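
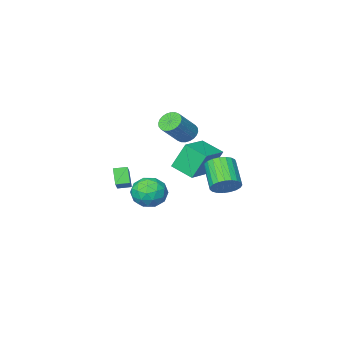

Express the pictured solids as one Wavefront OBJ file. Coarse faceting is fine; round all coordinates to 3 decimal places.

v 0.19 -3.03 -2.33
v 1.1 -1.681 -1.167
v 0.436 -2.336 -3.327
v 1.346 -0.987 -2.164
v 0.954 -3.453 -2.436
v 1.864 -2.104 -1.273
v 1.2 -2.759 -3.433
v 2.11 -1.41 -2.27
v 0.758 2.211 -2.053
v 1.224 2.744 -1.112
v 2.256 1.036 -2.128
v 2.722 1.569 -1.187
v 1.751 0.913 -1.072
v 0.825 1.639 -1.025
v 2.655 2.141 -2.215
v 1.729 2.867 -2.168
v 2.396 2.701 -1.212
v 1.837 1.942 -0.505
v 1.643 1.838 -2.735
v 1.084 1.079 -2.028
v 0.859 2.581 -1.576
v 2.621 1.199 -1.664
v 2.05 0.814 -1.597
v 2.323 1.127 -1.043
v 0.625 1.931 -1.525
v 0.898 2.245 -0.972
v 1.208 1.169 -0.948
v 2.582 1.535 -2.268
v 2.855 1.849 -1.715
v 1.157 2.653 -2.197
v 1.43 2.966 -1.643
v 2.272 2.611 -2.292
v 1.822 2.868 -1.081
v 2.703 2.178 -1.126
v 2.664 2.514 -1.73
v 2.12 2.941 -1.702
v 1.494 2.423 -0.666
v 2.374 1.732 -0.71
v 1.803 1.347 -0.643
v 1.259 1.773 -0.615
v 2.183 2.397 -0.725
v 1.106 2.048 -2.53
v 1.986 1.357 -2.574
v 2.221 2.007 -2.625
v 1.677 2.433 -2.597
v 0.777 1.602 -2.114
v 1.658 0.912 -2.159
v 1.36 0.839 -1.538
v 0.816 1.266 -1.51
v 1.297 1.383 -2.515
v -2.475 -0.487 -1.141
v -3.205 -0.067 0.64
v -3.067 0.877 -1.705
v -3.797 1.297 0.076
v -0.603 0.543 -0.616
v -1.333 0.963 1.165
v -1.195 1.907 -1.18
v -1.925 2.327 0.601
v -1.805 4.619 -0.938
v -1.255 4.026 -1.455
v -1.825 2.508 -0.318
v -2.375 3.101 0.198
v -1.003 4.145 -1.169
v -1.573 2.627 -0.033
v -0.889 4.346 -0.843
v -1.46 2.828 0.293
v -0.934 4.594 -0.534
v -1.505 3.077 0.602
v -1.13 4.847 -0.295
v -1.7 3.329 0.842
v -1.442 5.06 -0.167
v -2.013 3.542 0.97
v -1.817 5.197 -0.172
v -2.388 3.679 0.964
v -2.19 5.234 -0.31
v -2.76 3.716 0.827
v -2.496 5.165 -0.556
v -3.067 3.647 0.58
v -2.683 5.001 -0.869
v -3.253 3.483 0.267
v -2.718 4.771 -1.193
v -3.288 3.253 -0.057
v -2.595 4.515 -1.474
v -3.165 2.997 -0.337
v -2.335 4.277 -1.661
v -2.905 2.759 -0.525
v -1.984 4.098 -1.724
v -2.554 2.58 -0.588
v -1.602 4.009 -1.651
v -2.172 2.491 -0.515
v -4.543 -3.973 -0.541
v -4.139 -3.462 -1.055
v -2.692 -3.116 0.427
v -3.097 -3.627 0.941
v -4.34 -3.256 -0.907
v -2.893 -2.91 0.575
v -4.572 -3.16 -0.703
v -3.126 -2.813 0.779
v -4.8 -3.187 -0.474
v -3.353 -2.84 1.008
v -4.989 -3.333 -0.256
v -3.542 -2.987 1.226
v -5.11 -3.578 -0.081
v -3.663 -3.231 1.401
v -5.144 -3.882 0.024
v -3.698 -3.536 1.506
v -5.087 -4.2 0.043
v -3.641 -3.854 1.525
v -4.948 -4.484 -0.027
v -3.501 -4.138 1.455
v -4.747 -4.69 -0.175
v -3.3 -4.344 1.307
v -4.514 -4.787 -0.379
v -3.068 -4.44 1.103
v -4.287 -4.76 -0.608
v -2.84 -4.413 0.874
v -4.098 -4.613 -0.826
v -2.651 -4.267 0.656
v -3.977 -4.369 -1.001
v -2.53 -4.022 0.481
v -3.942 -4.064 -1.106
v -2.496 -3.718 0.376
v -3.999 -3.746 -1.125
v -2.553 -3.4 0.357
f 2 4 1
f 5 2 1
f 1 4 3
f 3 5 1
f 2 8 4
f 6 2 5
f 6 8 2
f 4 8 3
f 7 5 3
f 3 8 7
f 7 6 5
f 8 6 7
f 9 46 25
f 46 20 49
f 25 49 14
f 46 49 25
f 9 25 21
f 25 14 26
f 21 26 10
f 25 26 21
f 9 21 30
f 21 10 31
f 30 31 16
f 21 31 30
f 9 30 42
f 30 16 45
f 42 45 19
f 30 45 42
f 9 42 46
f 42 19 50
f 46 50 20
f 42 50 46
f 10 26 37
f 26 14 40
f 37 40 18
f 26 40 37
f 14 49 27
f 49 20 48
f 27 48 13
f 49 48 27
f 20 50 47
f 50 19 43
f 47 43 11
f 50 43 47
f 19 45 44
f 45 16 32
f 44 32 15
f 45 32 44
f 16 31 36
f 31 10 33
f 36 33 17
f 31 33 36
f 12 38 24
f 38 18 39
f 24 39 13
f 38 39 24
f 12 24 22
f 24 13 23
f 22 23 11
f 24 23 22
f 12 22 29
f 22 11 28
f 29 28 15
f 22 28 29
f 12 29 34
f 29 15 35
f 34 35 17
f 29 35 34
f 12 34 38
f 34 17 41
f 38 41 18
f 34 41 38
f 13 39 27
f 39 18 40
f 27 40 14
f 39 40 27
f 11 23 47
f 23 13 48
f 47 48 20
f 23 48 47
f 15 28 44
f 28 11 43
f 44 43 19
f 28 43 44
f 17 35 36
f 35 15 32
f 36 32 16
f 35 32 36
f 18 41 37
f 41 17 33
f 37 33 10
f 41 33 37
f 52 54 51
f 55 52 51
f 51 54 53
f 53 55 51
f 52 58 54
f 56 52 55
f 56 58 52
f 54 58 53
f 57 55 53
f 53 58 57
f 57 56 55
f 58 56 57
f 60 59 63
f 60 63 61
f 61 63 64
f 61 64 62
f 63 59 65
f 63 65 64
f 64 65 66
f 64 66 62
f 65 59 67
f 65 67 66
f 66 67 68
f 66 68 62
f 67 59 69
f 67 69 68
f 68 69 70
f 68 70 62
f 69 59 71
f 69 71 70
f 70 71 72
f 70 72 62
f 71 59 73
f 71 73 72
f 72 73 74
f 72 74 62
f 73 59 75
f 73 75 74
f 74 75 76
f 74 76 62
f 75 59 77
f 75 77 76
f 76 77 78
f 76 78 62
f 77 59 79
f 77 79 78
f 78 79 80
f 78 80 62
f 79 59 81
f 79 81 80
f 80 81 82
f 80 82 62
f 81 59 83
f 81 83 82
f 82 83 84
f 82 84 62
f 83 59 85
f 83 85 84
f 84 85 86
f 84 86 62
f 85 59 87
f 85 87 86
f 86 87 88
f 86 88 62
f 87 59 89
f 87 89 88
f 88 89 90
f 88 90 62
f 89 59 60
f 89 60 90
f 90 60 61
f 90 61 62
f 92 91 95
f 92 95 93
f 93 95 96
f 93 96 94
f 95 91 97
f 95 97 96
f 96 97 98
f 96 98 94
f 97 91 99
f 97 99 98
f 98 99 100
f 98 100 94
f 99 91 101
f 99 101 100
f 100 101 102
f 100 102 94
f 101 91 103
f 101 103 102
f 102 103 104
f 102 104 94
f 103 91 105
f 103 105 104
f 104 105 106
f 104 106 94
f 105 91 107
f 105 107 106
f 106 107 108
f 106 108 94
f 107 91 109
f 107 109 108
f 108 109 110
f 108 110 94
f 109 91 111
f 109 111 110
f 110 111 112
f 110 112 94
f 111 91 113
f 111 113 112
f 112 113 114
f 112 114 94
f 113 91 115
f 113 115 114
f 114 115 116
f 114 116 94
f 115 91 117
f 115 117 116
f 116 117 118
f 116 118 94
f 117 91 119
f 117 119 118
f 118 119 120
f 118 120 94
f 119 91 121
f 119 121 120
f 120 121 122
f 120 122 94
f 121 91 123
f 121 123 122
f 122 123 124
f 122 124 94
f 123 91 92
f 123 92 124
f 124 92 93
f 124 93 94



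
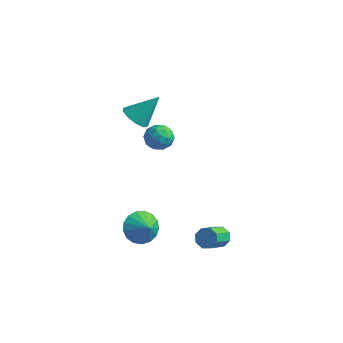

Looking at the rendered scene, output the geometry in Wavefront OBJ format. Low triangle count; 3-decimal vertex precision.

v -2.614 -1.346 2.994
v -1.896 -1.244 2.494
v -1.786 -0.334 4.386
v -2.233 -0.829 2.392
v -2.714 -0.611 2.52
v -3.158 -0.674 2.829
v -3.393 -0.994 3.201
v -3.331 -1.448 3.493
v -2.995 -1.863 3.595
v -2.513 -2.081 3.467
v -2.07 -2.018 3.158
v -1.834 -1.698 2.787
v 2.992 -1.641 -3.803
v 3.449 -1.36 -3.419
v 3.545 -2.679 -2.572
v 3.088 -2.959 -2.957
v 2.98 -1.285 -3.248
v 3.076 -2.603 -2.401
v 2.518 -1.418 -3.402
v 2.614 -2.736 -2.555
v 2.333 -1.681 -3.792
v 2.429 -3 -2.945
v 2.535 -1.921 -4.188
v 2.631 -3.24 -3.341
v 3.004 -1.997 -4.359
v 3.1 -3.315 -3.512
v 3.466 -1.864 -4.205
v 3.562 -3.182 -3.358
v 3.651 -1.6 -3.815
v 3.747 -2.919 -2.968
v -0.604 -3.598 -3.506
v -0.037 -2.786 -3.855
v 0.184 -3.902 -2.934
v -0.265 -2.606 -3.445
v -0.57 -2.653 -3.048
v -0.883 -2.917 -2.757
v -1.133 -3.336 -2.637
v -1.261 -3.816 -2.716
v -1.239 -4.245 -2.976
v -1.071 -4.526 -3.357
v -0.796 -4.595 -3.773
v -0.478 -4.435 -4.127
v -0.188 -4.083 -4.339
v 0.006 -3.62 -4.36
v 0.061 -3.152 -4.185
v -2.9 1.955 0.03
v -2.35 1.614 -0.587
v -4.03 1.366 -0.653
v -3.48 1.025 -1.27
v -3.466 0.708 -0.435
v -2.767 1.072 -0.013
v -3.613 1.908 -1.227
v -2.914 2.272 -0.805
v -2.791 1.586 -1.364
v -2.7 0.844 -0.874
v -3.68 2.136 -0.366
v -3.589 1.394 0.124
v -2.525 1.836 -0.219
v -3.855 1.144 -1.021
v -3.846 0.957 -0.53
v -3.523 0.757 -0.893
v -2.771 1.517 0.119
v -2.448 1.317 -0.244
v -3.104 0.784 -0.154
v -3.932 1.663 -0.996
v -3.609 1.463 -1.359
v -2.857 2.223 -0.347
v -2.534 2.023 -0.71
v -3.276 2.196 -1.086
v -2.461 1.619 -1.038
v -3.126 1.273 -1.439
v -3.204 1.792 -1.414
v -2.793 2.006 -1.166
v -2.408 1.183 -0.75
v -3.072 0.837 -1.151
v -3.064 0.65 -0.66
v -2.653 0.864 -0.412
v -2.667 1.166 -1.207
v -3.308 2.143 -0.089
v -3.972 1.797 -0.49
v -3.727 2.116 -0.828
v -3.316 2.33 -0.58
v -3.254 1.707 0.199
v -3.919 1.361 -0.202
v -3.587 0.974 -0.074
v -3.176 1.188 0.174
v -3.713 1.814 -0.033
f 2 1 4
f 2 4 3
f 4 1 5
f 4 5 3
f 5 1 6
f 5 6 3
f 6 1 7
f 6 7 3
f 7 1 8
f 7 8 3
f 8 1 9
f 8 9 3
f 9 1 10
f 9 10 3
f 10 1 11
f 10 11 3
f 11 1 12
f 11 12 3
f 12 1 2
f 12 2 3
f 14 13 17
f 14 17 15
f 15 17 18
f 15 18 16
f 17 13 19
f 17 19 18
f 18 19 20
f 18 20 16
f 19 13 21
f 19 21 20
f 20 21 22
f 20 22 16
f 21 13 23
f 21 23 22
f 22 23 24
f 22 24 16
f 23 13 25
f 23 25 24
f 24 25 26
f 24 26 16
f 25 13 27
f 25 27 26
f 26 27 28
f 26 28 16
f 27 13 29
f 27 29 28
f 28 29 30
f 28 30 16
f 29 13 14
f 29 14 30
f 30 14 15
f 30 15 16
f 32 31 34
f 32 34 33
f 34 31 35
f 34 35 33
f 35 31 36
f 35 36 33
f 36 31 37
f 36 37 33
f 37 31 38
f 37 38 33
f 38 31 39
f 38 39 33
f 39 31 40
f 39 40 33
f 40 31 41
f 40 41 33
f 41 31 42
f 41 42 33
f 42 31 43
f 42 43 33
f 43 31 44
f 43 44 33
f 44 31 45
f 44 45 33
f 45 31 32
f 45 32 33
f 46 83 62
f 83 57 86
f 62 86 51
f 83 86 62
f 46 62 58
f 62 51 63
f 58 63 47
f 62 63 58
f 46 58 67
f 58 47 68
f 67 68 53
f 58 68 67
f 46 67 79
f 67 53 82
f 79 82 56
f 67 82 79
f 46 79 83
f 79 56 87
f 83 87 57
f 79 87 83
f 47 63 74
f 63 51 77
f 74 77 55
f 63 77 74
f 51 86 64
f 86 57 85
f 64 85 50
f 86 85 64
f 57 87 84
f 87 56 80
f 84 80 48
f 87 80 84
f 56 82 81
f 82 53 69
f 81 69 52
f 82 69 81
f 53 68 73
f 68 47 70
f 73 70 54
f 68 70 73
f 49 75 61
f 75 55 76
f 61 76 50
f 75 76 61
f 49 61 59
f 61 50 60
f 59 60 48
f 61 60 59
f 49 59 66
f 59 48 65
f 66 65 52
f 59 65 66
f 49 66 71
f 66 52 72
f 71 72 54
f 66 72 71
f 49 71 75
f 71 54 78
f 75 78 55
f 71 78 75
f 50 76 64
f 76 55 77
f 64 77 51
f 76 77 64
f 48 60 84
f 60 50 85
f 84 85 57
f 60 85 84
f 52 65 81
f 65 48 80
f 81 80 56
f 65 80 81
f 54 72 73
f 72 52 69
f 73 69 53
f 72 69 73
f 55 78 74
f 78 54 70
f 74 70 47
f 78 70 74



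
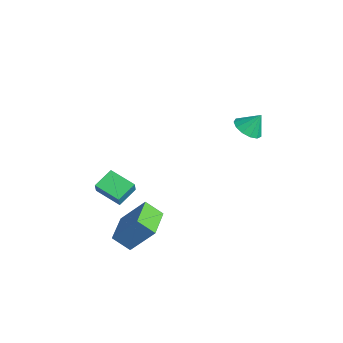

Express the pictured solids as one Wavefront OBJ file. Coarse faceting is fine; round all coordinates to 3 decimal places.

v 2.26 -5.182 -3.029
v 3.004 -4.12 -1.48
v 0.708 -4.103 -3.023
v 1.452 -3.041 -1.474
v 2.788 -4.419 -3.806
v 3.532 -3.357 -2.257
v 1.236 -3.34 -3.8
v 1.98 -2.278 -2.251
v 1.289 2.671 2.431
v 1.877 2.079 2.639
v 1.551 3.289 3.449
v 2.108 2.415 2.376
v 2.078 2.831 2.13
v 1.798 3.197 1.98
v 1.356 3.396 1.973
v 0.893 3.364 2.112
v 0.555 3.113 2.351
v 0.451 2.721 2.616
v 0.612 2.313 2.822
v 0.988 2.019 2.904
v 1.46 1.932 2.836
v -2.318 -4.299 -2.955
v -2.806 -3.212 -2.409
v -1.025 -3.483 -3.425
v -1.512 -2.396 -2.879
v -1.908 -4.504 -2.181
v -2.395 -3.417 -1.635
v -0.614 -3.688 -2.651
v -1.102 -2.601 -2.105
f 2 4 1
f 5 2 1
f 1 4 3
f 3 5 1
f 2 8 4
f 6 2 5
f 6 8 2
f 4 8 3
f 7 5 3
f 3 8 7
f 7 6 5
f 8 6 7
f 10 9 12
f 10 12 11
f 12 9 13
f 12 13 11
f 13 9 14
f 13 14 11
f 14 9 15
f 14 15 11
f 15 9 16
f 15 16 11
f 16 9 17
f 16 17 11
f 17 9 18
f 17 18 11
f 18 9 19
f 18 19 11
f 19 9 20
f 19 20 11
f 20 9 21
f 20 21 11
f 21 9 10
f 21 10 11
f 23 25 22
f 26 23 22
f 22 25 24
f 24 26 22
f 23 29 25
f 27 23 26
f 27 29 23
f 25 29 24
f 28 26 24
f 24 29 28
f 28 27 26
f 29 27 28



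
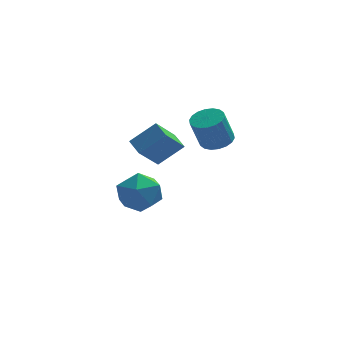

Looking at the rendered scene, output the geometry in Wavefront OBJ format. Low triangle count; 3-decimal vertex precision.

v -1.105 -4.345 3.623
v 0.036 -4.15 4.562
v -1.466 -3.544 3.896
v -0.326 -3.349 4.835
v -0.254 -3.551 2.425
v 0.886 -3.356 3.364
v -0.616 -2.75 2.698
v 0.525 -2.555 3.637
v 2.459 -1.374 2.602
v 3.053 -0.908 2.866
v 2.574 -1.159 4.383
v 1.981 -1.626 4.118
v 2.786 -0.677 2.82
v 2.307 -0.929 4.337
v 2.454 -0.585 2.731
v 1.975 -0.836 4.247
v 2.123 -0.649 2.616
v 1.644 -0.9 4.132
v 1.859 -0.856 2.498
v 1.38 -1.108 4.015
v 1.713 -1.167 2.401
v 1.235 -1.418 3.917
v 1.716 -1.518 2.343
v 1.237 -1.769 3.86
v 1.866 -1.841 2.337
v 1.387 -2.092 3.854
v 2.133 -2.071 2.383
v 1.654 -2.323 3.9
v 2.465 -2.164 2.473
v 1.986 -2.415 3.989
v 2.796 -2.1 2.588
v 2.317 -2.351 4.104
v 3.06 -1.892 2.705
v 2.581 -2.144 4.222
v 3.205 -1.582 2.803
v 2.727 -1.833 4.319
v 3.203 -1.231 2.86
v 2.724 -1.482 4.377
v -1.383 0.834 -1.084
v -0.726 0.709 -2.091
v -1.074 -1.049 -0.649
v -0.417 -1.174 -1.656
v 0.002 -0.504 -0.739
v -0.189 0.659 -1.009
v -1.611 -0.999 -1.731
v -1.802 0.164 -2.001
v -0.866 -0.424 -2.491
v 0.13 -0.118 -1.878
v -1.93 -0.222 -0.862
v -0.934 0.084 -0.249
f 2 4 1
f 5 2 1
f 1 4 3
f 3 5 1
f 2 8 4
f 6 2 5
f 6 8 2
f 4 8 3
f 7 5 3
f 3 8 7
f 7 6 5
f 8 6 7
f 10 9 13
f 10 13 11
f 11 13 14
f 11 14 12
f 13 9 15
f 13 15 14
f 14 15 16
f 14 16 12
f 15 9 17
f 15 17 16
f 16 17 18
f 16 18 12
f 17 9 19
f 17 19 18
f 18 19 20
f 18 20 12
f 19 9 21
f 19 21 20
f 20 21 22
f 20 22 12
f 21 9 23
f 21 23 22
f 22 23 24
f 22 24 12
f 23 9 25
f 23 25 24
f 24 25 26
f 24 26 12
f 25 9 27
f 25 27 26
f 26 27 28
f 26 28 12
f 27 9 29
f 27 29 28
f 28 29 30
f 28 30 12
f 29 9 31
f 29 31 30
f 30 31 32
f 30 32 12
f 31 9 33
f 31 33 32
f 32 33 34
f 32 34 12
f 33 9 35
f 33 35 34
f 34 35 36
f 34 36 12
f 35 9 37
f 35 37 36
f 36 37 38
f 36 38 12
f 37 9 10
f 37 10 38
f 38 10 11
f 38 11 12
f 39 50 44
f 39 44 40
f 39 40 46
f 39 46 49
f 39 49 50
f 40 44 48
f 44 50 43
f 50 49 41
f 49 46 45
f 46 40 47
f 42 48 43
f 42 43 41
f 42 41 45
f 42 45 47
f 42 47 48
f 43 48 44
f 41 43 50
f 45 41 49
f 47 45 46
f 48 47 40



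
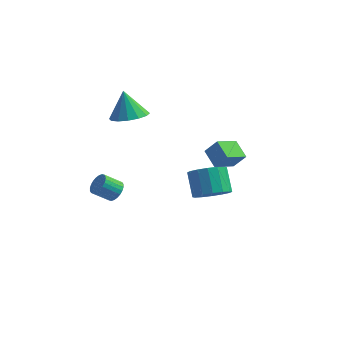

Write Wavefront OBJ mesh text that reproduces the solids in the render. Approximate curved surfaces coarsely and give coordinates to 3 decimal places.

v -2.35 1.474 1.011
v -1.736 2.313 1.032
v -2.83 1.786 2.569
v -2.211 2.492 0.85
v -2.722 2.398 0.712
v -3.134 2.057 0.653
v -3.336 1.559 0.691
v -3.274 1.039 0.814
v -2.965 0.635 0.99
v -2.49 0.456 1.172
v -1.979 0.55 1.31
v -1.567 0.891 1.368
v -1.365 1.389 1.331
v -1.427 1.909 1.208
v 1.935 2.122 -4.123
v 2.654 1.772 -3.489
v 2.003 2.588 -2.303
v 1.285 2.938 -2.937
v 2.852 2.22 -3.687
v 2.202 3.035 -2.501
v 2.805 2.641 -4.003
v 2.155 3.456 -2.816
v 2.525 2.923 -4.35
v 1.875 3.738 -3.164
v 2.087 2.99 -4.637
v 1.437 3.806 -3.45
v 1.608 2.825 -4.786
v 0.958 3.641 -3.599
v 1.217 2.472 -4.757
v 0.566 3.288 -3.571
v 1.018 2.025 -4.559
v 0.368 2.84 -3.373
v 1.065 1.604 -4.244
v 0.415 2.419 -3.057
v 1.345 1.322 -3.896
v 0.695 2.137 -2.71
v 1.783 1.254 -3.61
v 1.133 2.07 -2.423
v 2.262 1.419 -3.461
v 1.612 2.235 -2.274
v 4.339 -1.048 0.653
v 3.82 -2.159 1.143
v 3.566 -0.447 1.197
v 3.047 -1.558 1.687
v 4.953 -0.982 1.453
v 4.434 -2.093 1.943
v 4.18 -0.381 1.997
v 3.661 -1.492 2.487
v -1.255 -2.478 -1.835
v -0.921 -2.285 -1.337
v -1.632 -2.79 -0.666
v -1.965 -2.982 -1.165
v -1.079 -2.098 -1.364
v -1.79 -2.603 -0.693
v -1.264 -1.97 -1.463
v -1.975 -2.475 -0.792
v -1.447 -1.918 -1.618
v -2.158 -2.423 -0.948
v -1.601 -1.952 -1.807
v -2.312 -2.457 -1.136
v -1.702 -2.066 -2
v -2.413 -2.571 -1.329
v -1.735 -2.242 -2.168
v -2.446 -2.747 -1.497
v -1.695 -2.455 -2.285
v -2.406 -2.959 -1.614
v -1.588 -2.67 -2.334
v -2.299 -3.175 -1.663
v -1.43 -2.857 -2.307
v -2.141 -3.362 -1.636
v -1.245 -2.985 -2.208
v -1.956 -3.49 -1.537
v -1.062 -3.037 -2.052
v -1.773 -3.542 -1.382
v -0.908 -3.003 -1.864
v -1.619 -3.508 -1.193
v -0.807 -2.889 -1.671
v -1.518 -3.394 -1
v -0.774 -2.713 -1.503
v -1.485 -3.218 -0.832
v -0.814 -2.501 -1.386
v -1.525 -3.005 -0.715
f 2 1 4
f 2 4 3
f 4 1 5
f 4 5 3
f 5 1 6
f 5 6 3
f 6 1 7
f 6 7 3
f 7 1 8
f 7 8 3
f 8 1 9
f 8 9 3
f 9 1 10
f 9 10 3
f 10 1 11
f 10 11 3
f 11 1 12
f 11 12 3
f 12 1 13
f 12 13 3
f 13 1 14
f 13 14 3
f 14 1 2
f 14 2 3
f 16 15 19
f 16 19 17
f 17 19 20
f 17 20 18
f 19 15 21
f 19 21 20
f 20 21 22
f 20 22 18
f 21 15 23
f 21 23 22
f 22 23 24
f 22 24 18
f 23 15 25
f 23 25 24
f 24 25 26
f 24 26 18
f 25 15 27
f 25 27 26
f 26 27 28
f 26 28 18
f 27 15 29
f 27 29 28
f 28 29 30
f 28 30 18
f 29 15 31
f 29 31 30
f 30 31 32
f 30 32 18
f 31 15 33
f 31 33 32
f 32 33 34
f 32 34 18
f 33 15 35
f 33 35 34
f 34 35 36
f 34 36 18
f 35 15 37
f 35 37 36
f 36 37 38
f 36 38 18
f 37 15 39
f 37 39 38
f 38 39 40
f 38 40 18
f 39 15 16
f 39 16 40
f 40 16 17
f 40 17 18
f 42 44 41
f 45 42 41
f 41 44 43
f 43 45 41
f 42 48 44
f 46 42 45
f 46 48 42
f 44 48 43
f 47 45 43
f 43 48 47
f 47 46 45
f 48 46 47
f 50 49 53
f 50 53 51
f 51 53 54
f 51 54 52
f 53 49 55
f 53 55 54
f 54 55 56
f 54 56 52
f 55 49 57
f 55 57 56
f 56 57 58
f 56 58 52
f 57 49 59
f 57 59 58
f 58 59 60
f 58 60 52
f 59 49 61
f 59 61 60
f 60 61 62
f 60 62 52
f 61 49 63
f 61 63 62
f 62 63 64
f 62 64 52
f 63 49 65
f 63 65 64
f 64 65 66
f 64 66 52
f 65 49 67
f 65 67 66
f 66 67 68
f 66 68 52
f 67 49 69
f 67 69 68
f 68 69 70
f 68 70 52
f 69 49 71
f 69 71 70
f 70 71 72
f 70 72 52
f 71 49 73
f 71 73 72
f 72 73 74
f 72 74 52
f 73 49 75
f 73 75 74
f 74 75 76
f 74 76 52
f 75 49 77
f 75 77 76
f 76 77 78
f 76 78 52
f 77 49 79
f 77 79 78
f 78 79 80
f 78 80 52
f 79 49 81
f 79 81 80
f 80 81 82
f 80 82 52
f 81 49 50
f 81 50 82
f 82 50 51
f 82 51 52



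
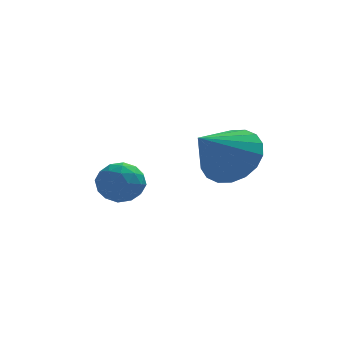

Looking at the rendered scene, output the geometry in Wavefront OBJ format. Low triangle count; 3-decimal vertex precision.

v 3.882 -1.142 -1.29
v 4.432 -1.794 -1.393
v 3.098 -1.938 -0.43
v 4.576 -1.609 -1.091
v 4.582 -1.331 -0.828
v 4.449 -1.015 -0.656
v 4.204 -0.725 -0.611
v 3.895 -0.517 -0.699
v 3.584 -0.433 -0.905
v 3.331 -0.489 -1.187
v 3.188 -0.675 -1.49
v 3.182 -0.953 -1.753
v 3.314 -1.268 -1.924
v 3.559 -1.559 -1.97
v 3.868 -1.767 -1.881
v 4.18 -1.851 -1.675
v 0.707 1.105 -3.251
v 0.973 1.559 -2.848
v 1.567 0.481 -3.112
v 1.833 0.935 -2.709
v 1.298 0.593 -2.518
v 0.767 0.979 -2.603
v 1.773 1.061 -3.357
v 1.242 1.447 -3.442
v 1.631 1.532 -2.913
v 1.338 1.243 -2.395
v 1.202 0.797 -3.565
v 0.909 0.508 -3.047
v 0.765 1.387 -3.061
v 1.775 0.653 -2.899
v 1.461 0.452 -2.786
v 1.617 0.719 -2.549
v 0.644 1.046 -2.917
v 0.8 1.313 -2.681
v 0.991 0.745 -2.487
v 1.74 0.727 -3.279
v 1.896 0.994 -3.043
v 0.923 1.321 -3.411
v 1.079 1.588 -3.174
v 1.549 1.295 -3.473
v 1.308 1.638 -2.863
v 1.813 1.271 -2.782
v 1.778 1.345 -3.162
v 1.466 1.572 -3.213
v 1.135 1.468 -2.558
v 1.641 1.101 -2.477
v 1.327 0.9 -2.364
v 1.014 1.127 -2.414
v 1.522 1.452 -2.597
v 0.899 0.939 -3.483
v 1.405 0.572 -3.402
v 1.526 0.913 -3.546
v 1.213 1.14 -3.596
v 0.727 0.769 -3.178
v 1.232 0.402 -3.097
v 1.074 0.468 -2.747
v 0.762 0.695 -2.798
v 1.018 0.588 -3.363
f 2 1 4
f 2 4 3
f 4 1 5
f 4 5 3
f 5 1 6
f 5 6 3
f 6 1 7
f 6 7 3
f 7 1 8
f 7 8 3
f 8 1 9
f 8 9 3
f 9 1 10
f 9 10 3
f 10 1 11
f 10 11 3
f 11 1 12
f 11 12 3
f 12 1 13
f 12 13 3
f 13 1 14
f 13 14 3
f 14 1 15
f 14 15 3
f 15 1 16
f 15 16 3
f 16 1 2
f 16 2 3
f 17 54 33
f 54 28 57
f 33 57 22
f 54 57 33
f 17 33 29
f 33 22 34
f 29 34 18
f 33 34 29
f 17 29 38
f 29 18 39
f 38 39 24
f 29 39 38
f 17 38 50
f 38 24 53
f 50 53 27
f 38 53 50
f 17 50 54
f 50 27 58
f 54 58 28
f 50 58 54
f 18 34 45
f 34 22 48
f 45 48 26
f 34 48 45
f 22 57 35
f 57 28 56
f 35 56 21
f 57 56 35
f 28 58 55
f 58 27 51
f 55 51 19
f 58 51 55
f 27 53 52
f 53 24 40
f 52 40 23
f 53 40 52
f 24 39 44
f 39 18 41
f 44 41 25
f 39 41 44
f 20 46 32
f 46 26 47
f 32 47 21
f 46 47 32
f 20 32 30
f 32 21 31
f 30 31 19
f 32 31 30
f 20 30 37
f 30 19 36
f 37 36 23
f 30 36 37
f 20 37 42
f 37 23 43
f 42 43 25
f 37 43 42
f 20 42 46
f 42 25 49
f 46 49 26
f 42 49 46
f 21 47 35
f 47 26 48
f 35 48 22
f 47 48 35
f 19 31 55
f 31 21 56
f 55 56 28
f 31 56 55
f 23 36 52
f 36 19 51
f 52 51 27
f 36 51 52
f 25 43 44
f 43 23 40
f 44 40 24
f 43 40 44
f 26 49 45
f 49 25 41
f 45 41 18
f 49 41 45



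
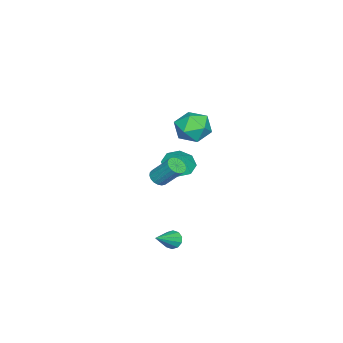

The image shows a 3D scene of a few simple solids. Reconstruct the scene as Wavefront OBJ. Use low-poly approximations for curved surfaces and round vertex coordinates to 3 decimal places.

v 2.845 1.852 -4.466
v 3.222 1.974 -4.969
v 4.335 1.428 -3.454
v 3.178 2.31 -4.765
v 3.007 2.47 -4.446
v 2.775 2.395 -4.135
v 2.569 2.112 -3.951
v 2.469 1.729 -3.963
v 2.512 1.394 -4.168
v 2.683 1.233 -4.486
v 2.916 1.308 -4.797
v 3.121 1.591 -4.981
v -3.027 -0.135 -2.16
v -2.111 -0.607 -2.41
v -2.493 0.295 -1.02
v -2.15 0.157 -2.68
v -2.703 0.75 -2.646
v -3.445 0.824 -2.327
v -3.942 0.337 -1.91
v -3.903 -0.427 -1.64
v -3.35 -1.02 -1.674
v -2.608 -1.095 -1.993
v -0.707 2.196 3.239
v -0.181 2.711 4.158
v 0.961 1.449 2.702
v 1.487 1.964 3.621
v 0.732 1.078 3.796
v -0.3 1.54 4.128
v 1.08 2.62 2.732
v 0.048 3.082 3.064
v 0.923 2.973 3.844
v 0.708 2.021 4.502
v 0.072 2.139 2.358
v -0.143 1.187 3.016
v 2.825 1.017 0.493
v 3.201 1.362 0.159
v 3.351 2.508 1.513
v 2.975 2.163 1.847
v 2.957 1.464 0.1
v 3.107 2.61 1.454
v 2.687 1.478 0.118
v 2.836 2.624 1.472
v 2.444 1.4 0.211
v 2.593 2.546 1.565
v 2.276 1.247 0.36
v 2.426 2.393 1.713
v 2.217 1.048 0.535
v 2.367 2.194 1.888
v 2.279 0.842 0.701
v 2.429 1.989 2.055
v 2.449 0.672 0.827
v 2.599 1.818 2.181
v 2.693 0.57 0.886
v 2.843 1.716 2.24
v 2.964 0.556 0.868
v 3.113 1.702 2.222
v 3.207 0.634 0.775
v 3.356 1.78 2.129
v 3.374 0.787 0.627
v 3.524 1.933 1.98
v 3.433 0.986 0.452
v 3.583 2.132 1.805
v 3.371 1.191 0.285
v 3.521 2.338 1.639
f 2 1 4
f 2 4 3
f 4 1 5
f 4 5 3
f 5 1 6
f 5 6 3
f 6 1 7
f 6 7 3
f 7 1 8
f 7 8 3
f 8 1 9
f 8 9 3
f 9 1 10
f 9 10 3
f 10 1 11
f 10 11 3
f 11 1 12
f 11 12 3
f 12 1 2
f 12 2 3
f 14 13 16
f 14 16 15
f 16 13 17
f 16 17 15
f 17 13 18
f 17 18 15
f 18 13 19
f 18 19 15
f 19 13 20
f 19 20 15
f 20 13 21
f 20 21 15
f 21 13 22
f 21 22 15
f 22 13 14
f 22 14 15
f 23 34 28
f 23 28 24
f 23 24 30
f 23 30 33
f 23 33 34
f 24 28 32
f 28 34 27
f 34 33 25
f 33 30 29
f 30 24 31
f 26 32 27
f 26 27 25
f 26 25 29
f 26 29 31
f 26 31 32
f 27 32 28
f 25 27 34
f 29 25 33
f 31 29 30
f 32 31 24
f 36 35 39
f 36 39 37
f 37 39 40
f 37 40 38
f 39 35 41
f 39 41 40
f 40 41 42
f 40 42 38
f 41 35 43
f 41 43 42
f 42 43 44
f 42 44 38
f 43 35 45
f 43 45 44
f 44 45 46
f 44 46 38
f 45 35 47
f 45 47 46
f 46 47 48
f 46 48 38
f 47 35 49
f 47 49 48
f 48 49 50
f 48 50 38
f 49 35 51
f 49 51 50
f 50 51 52
f 50 52 38
f 51 35 53
f 51 53 52
f 52 53 54
f 52 54 38
f 53 35 55
f 53 55 54
f 54 55 56
f 54 56 38
f 55 35 57
f 55 57 56
f 56 57 58
f 56 58 38
f 57 35 59
f 57 59 58
f 58 59 60
f 58 60 38
f 59 35 61
f 59 61 60
f 60 61 62
f 60 62 38
f 61 35 63
f 61 63 62
f 62 63 64
f 62 64 38
f 63 35 36
f 63 36 64
f 64 36 37
f 64 37 38



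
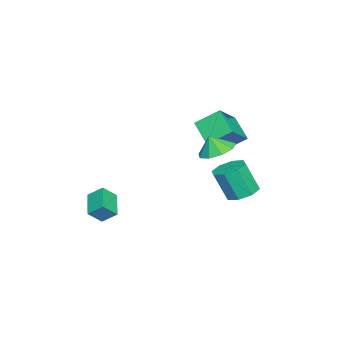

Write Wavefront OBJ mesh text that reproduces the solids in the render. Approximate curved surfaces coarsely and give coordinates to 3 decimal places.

v -3.388 0.336 2.671
v -3.814 1.627 3.641
v -4.897 0.71 1.511
v -5.323 2 2.481
v -2.377 1.4 1.699
v -2.803 2.69 2.669
v -3.886 1.773 0.539
v -4.312 3.064 1.509
v -3.555 3.074 -2.287
v -2.775 2.488 -2.586
v -2.666 1.699 -0.751
v -3.445 2.286 -0.453
v -2.54 3.177 -2.304
v -2.431 2.388 -0.469
v -2.899 3.806 -2.012
v -2.79 3.017 -0.177
v -3.642 4.006 -1.882
v -3.533 3.218 -0.047
v -4.334 3.661 -1.989
v -4.225 2.872 -0.154
v -4.569 2.972 -2.271
v -4.46 2.183 -0.436
v -4.21 2.343 -2.563
v -4.101 1.554 -0.728
v -3.467 2.142 -2.693
v -3.358 1.354 -0.858
v -0.659 2.554 2.257
v 0.232 3.141 2.422
v -0.561 2.126 3.243
v -0.363 3.517 2.645
v -1.097 3.443 2.686
v -1.626 2.953 2.526
v -1.703 2.276 2.24
v -1.291 1.729 1.962
v -0.584 1.568 1.822
v 0.088 1.869 1.885
v 0.41 2.49 2.122
v 1.615 -3.046 -1.564
v 2.182 -3.604 -0.804
v 1.561 -2.204 -0.905
v 2.127 -2.762 -0.145
v 2.993 -2.478 -2.175
v 3.559 -3.036 -1.415
v 2.938 -1.636 -1.516
v 3.505 -2.194 -0.756
f 2 4 1
f 5 2 1
f 1 4 3
f 3 5 1
f 2 8 4
f 6 2 5
f 6 8 2
f 4 8 3
f 7 5 3
f 3 8 7
f 7 6 5
f 8 6 7
f 10 9 13
f 10 13 11
f 11 13 14
f 11 14 12
f 13 9 15
f 13 15 14
f 14 15 16
f 14 16 12
f 15 9 17
f 15 17 16
f 16 17 18
f 16 18 12
f 17 9 19
f 17 19 18
f 18 19 20
f 18 20 12
f 19 9 21
f 19 21 20
f 20 21 22
f 20 22 12
f 21 9 23
f 21 23 22
f 22 23 24
f 22 24 12
f 23 9 25
f 23 25 24
f 24 25 26
f 24 26 12
f 25 9 10
f 25 10 26
f 26 10 11
f 26 11 12
f 28 27 30
f 28 30 29
f 30 27 31
f 30 31 29
f 31 27 32
f 31 32 29
f 32 27 33
f 32 33 29
f 33 27 34
f 33 34 29
f 34 27 35
f 34 35 29
f 35 27 36
f 35 36 29
f 36 27 37
f 36 37 29
f 37 27 28
f 37 28 29
f 39 41 38
f 42 39 38
f 38 41 40
f 40 42 38
f 39 45 41
f 43 39 42
f 43 45 39
f 41 45 40
f 44 42 40
f 40 45 44
f 44 43 42
f 45 43 44



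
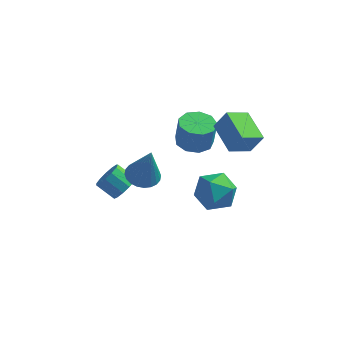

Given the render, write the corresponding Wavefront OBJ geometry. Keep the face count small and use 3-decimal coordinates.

v 2.497 -0.298 0.472
v 3.103 -0.207 1.55
v 1.471 1.134 0.929
v 2.077 1.225 2.007
v 3.403 0.535 -0.107
v 4.009 0.626 0.971
v 2.377 1.967 0.35
v 2.983 2.058 1.428
v -1.539 -1.064 -1.461
v -0.71 -0.782 -1.617
v -1.041 -1.356 0.661
v -0.869 -0.483 -1.539
v -1.131 -0.273 -1.449
v -1.454 -0.184 -1.36
v -1.791 -0.228 -1.287
v -2.089 -0.4 -1.241
v -2.304 -0.673 -1.228
v -2.402 -1.005 -1.251
v -2.369 -1.346 -1.306
v -2.209 -1.645 -1.384
v -1.948 -1.854 -1.474
v -1.624 -1.944 -1.563
v -1.287 -1.9 -1.636
v -0.989 -1.728 -1.682
v -0.775 -1.455 -1.695
v -0.676 -1.123 -1.672
v 0.325 2.146 -1.395
v 1.252 2.414 -1.5
v 1.421 2.403 -0.029
v 0.495 2.134 0.075
v 0.864 2.95 -1.451
v 1.033 2.939 0.019
v 0.224 3.11 -1.376
v 0.394 3.099 0.094
v -0.368 2.819 -1.31
v -0.199 2.808 0.16
v -0.636 2.212 -1.284
v -0.467 2.201 0.186
v -0.454 1.575 -1.31
v -0.285 1.563 0.161
v 0.092 1.204 -1.375
v 0.262 1.193 0.095
v 0.748 1.274 -1.45
v 0.917 1.263 0.02
v 1.206 1.752 -1.499
v 1.375 1.741 -0.029
v 1.554 -2.637 0.544
v 2.229 -2.037 -0.162
v 2.551 -4.163 0.202
v 3.226 -3.563 -0.504
v 3.257 -3.365 0.625
v 2.641 -2.422 0.836
v 2.139 -3.778 -0.796
v 1.523 -2.835 -0.585
v 2.591 -2.742 -0.99
v 3.282 -2.487 -0.112
v 1.498 -3.713 0.152
v 2.189 -3.458 1.03
v -2.618 -0.346 -3.446
v -2.157 0.076 -2.947
v -3.101 0.288 -2.254
v -3.562 -0.134 -2.754
v -2.315 0.368 -3.252
v -3.259 0.58 -2.559
v -2.569 0.434 -3.618
v -3.513 0.646 -2.925
v -2.839 0.252 -3.93
v -3.783 0.464 -3.237
v -3.038 -0.12 -4.088
v -3.982 0.092 -3.396
v -3.105 -0.564 -4.043
v -4.049 -0.352 -3.35
v -3.016 -0.938 -3.808
v -3.96 -0.726 -3.115
v -2.802 -1.125 -3.458
v -3.746 -0.913 -2.766
v -2.528 -1.064 -3.105
v -3.472 -0.852 -2.412
v -2.284 -0.775 -2.86
v -3.228 -0.563 -2.167
v -2.145 -0.35 -2.801
v -3.089 -0.138 -2.108
f 2 4 1
f 5 2 1
f 1 4 3
f 3 5 1
f 2 8 4
f 6 2 5
f 6 8 2
f 4 8 3
f 7 5 3
f 3 8 7
f 7 6 5
f 8 6 7
f 10 9 12
f 10 12 11
f 12 9 13
f 12 13 11
f 13 9 14
f 13 14 11
f 14 9 15
f 14 15 11
f 15 9 16
f 15 16 11
f 16 9 17
f 16 17 11
f 17 9 18
f 17 18 11
f 18 9 19
f 18 19 11
f 19 9 20
f 19 20 11
f 20 9 21
f 20 21 11
f 21 9 22
f 21 22 11
f 22 9 23
f 22 23 11
f 23 9 24
f 23 24 11
f 24 9 25
f 24 25 11
f 25 9 26
f 25 26 11
f 26 9 10
f 26 10 11
f 28 27 31
f 28 31 29
f 29 31 32
f 29 32 30
f 31 27 33
f 31 33 32
f 32 33 34
f 32 34 30
f 33 27 35
f 33 35 34
f 34 35 36
f 34 36 30
f 35 27 37
f 35 37 36
f 36 37 38
f 36 38 30
f 37 27 39
f 37 39 38
f 38 39 40
f 38 40 30
f 39 27 41
f 39 41 40
f 40 41 42
f 40 42 30
f 41 27 43
f 41 43 42
f 42 43 44
f 42 44 30
f 43 27 45
f 43 45 44
f 44 45 46
f 44 46 30
f 45 27 28
f 45 28 46
f 46 28 29
f 46 29 30
f 47 58 52
f 47 52 48
f 47 48 54
f 47 54 57
f 47 57 58
f 48 52 56
f 52 58 51
f 58 57 49
f 57 54 53
f 54 48 55
f 50 56 51
f 50 51 49
f 50 49 53
f 50 53 55
f 50 55 56
f 51 56 52
f 49 51 58
f 53 49 57
f 55 53 54
f 56 55 48
f 60 59 63
f 60 63 61
f 61 63 64
f 61 64 62
f 63 59 65
f 63 65 64
f 64 65 66
f 64 66 62
f 65 59 67
f 65 67 66
f 66 67 68
f 66 68 62
f 67 59 69
f 67 69 68
f 68 69 70
f 68 70 62
f 69 59 71
f 69 71 70
f 70 71 72
f 70 72 62
f 71 59 73
f 71 73 72
f 72 73 74
f 72 74 62
f 73 59 75
f 73 75 74
f 74 75 76
f 74 76 62
f 75 59 77
f 75 77 76
f 76 77 78
f 76 78 62
f 77 59 79
f 77 79 78
f 78 79 80
f 78 80 62
f 79 59 81
f 79 81 80
f 80 81 82
f 80 82 62
f 81 59 60
f 81 60 82
f 82 60 61
f 82 61 62



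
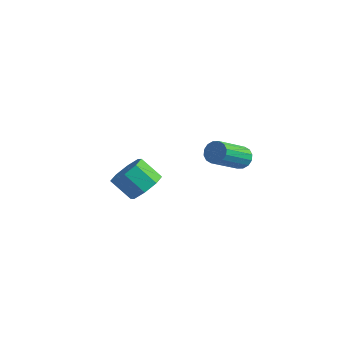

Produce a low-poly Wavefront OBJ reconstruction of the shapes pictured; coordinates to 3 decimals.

v -3.077 2.407 -1.25
v -2.539 1.605 -0.892
v -3.585 1.351 0.109
v -4.123 2.153 -0.25
v -2.354 2.279 -0.528
v -3.4 2.025 0.473
v -2.593 3.028 -0.587
v -3.639 2.774 0.414
v -3.115 3.414 -1.034
v -4.161 3.159 -0.033
v -3.615 3.209 -1.609
v -4.661 2.955 -0.608
v -3.8 2.535 -1.973
v -4.846 2.281 -0.972
v -3.561 1.786 -1.914
v -4.607 1.532 -0.913
v -3.039 1.401 -1.467
v -4.085 1.146 -0.466
v 2.435 2.455 3.243
v 3.013 2.238 3.071
v 2.742 0.569 4.265
v 2.165 0.785 4.437
v 3.067 2.422 3.341
v 2.796 0.753 4.535
v 2.952 2.615 3.585
v 2.681 0.946 4.778
v 2.699 2.765 3.737
v 2.428 1.096 4.931
v 2.375 2.832 3.757
v 2.104 1.162 4.95
v 2.067 2.797 3.639
v 1.796 1.128 4.833
v 1.858 2.671 3.415
v 1.587 1.002 4.609
v 1.804 2.487 3.145
v 1.533 0.818 4.339
v 1.919 2.294 2.902
v 1.648 0.625 4.095
v 2.172 2.144 2.749
v 1.901 0.475 3.943
v 2.496 2.078 2.73
v 2.225 0.408 3.923
v 2.804 2.112 2.847
v 2.533 0.443 4.041
f 2 1 5
f 2 5 3
f 3 5 6
f 3 6 4
f 5 1 7
f 5 7 6
f 6 7 8
f 6 8 4
f 7 1 9
f 7 9 8
f 8 9 10
f 8 10 4
f 9 1 11
f 9 11 10
f 10 11 12
f 10 12 4
f 11 1 13
f 11 13 12
f 12 13 14
f 12 14 4
f 13 1 15
f 13 15 14
f 14 15 16
f 14 16 4
f 15 1 17
f 15 17 16
f 16 17 18
f 16 18 4
f 17 1 2
f 17 2 18
f 18 2 3
f 18 3 4
f 20 19 23
f 20 23 21
f 21 23 24
f 21 24 22
f 23 19 25
f 23 25 24
f 24 25 26
f 24 26 22
f 25 19 27
f 25 27 26
f 26 27 28
f 26 28 22
f 27 19 29
f 27 29 28
f 28 29 30
f 28 30 22
f 29 19 31
f 29 31 30
f 30 31 32
f 30 32 22
f 31 19 33
f 31 33 32
f 32 33 34
f 32 34 22
f 33 19 35
f 33 35 34
f 34 35 36
f 34 36 22
f 35 19 37
f 35 37 36
f 36 37 38
f 36 38 22
f 37 19 39
f 37 39 38
f 38 39 40
f 38 40 22
f 39 19 41
f 39 41 40
f 40 41 42
f 40 42 22
f 41 19 43
f 41 43 42
f 42 43 44
f 42 44 22
f 43 19 20
f 43 20 44
f 44 20 21
f 44 21 22



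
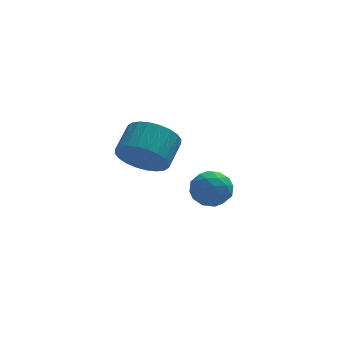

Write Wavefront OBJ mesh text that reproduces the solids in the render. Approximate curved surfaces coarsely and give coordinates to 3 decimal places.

v 2.359 4.262 -2.824
v 2.912 4.232 -2.177
v 3.028 3.228 -3.443
v 3.581 3.198 -2.796
v 2.773 2.955 -2.678
v 2.359 3.594 -2.296
v 3.581 3.866 -3.324
v 3.167 4.505 -2.942
v 3.666 3.987 -2.486
v 3.167 3.424 -2.086
v 2.773 4.036 -3.534
v 2.274 3.473 -3.134
v 2.577 4.337 -2.446
v 3.363 3.123 -3.174
v 2.888 2.98 -3.105
v 3.213 2.962 -2.724
v 2.252 3.963 -2.516
v 2.577 3.945 -2.135
v 2.495 3.195 -2.43
v 3.363 3.515 -3.485
v 3.688 3.497 -3.104
v 2.727 4.498 -2.896
v 3.052 4.48 -2.515
v 3.445 4.265 -3.19
v 3.345 4.176 -2.247
v 3.738 3.568 -2.611
v 3.738 3.961 -2.922
v 3.495 4.336 -2.697
v 3.051 3.845 -2.012
v 3.445 3.238 -2.376
v 2.97 3.095 -2.307
v 2.727 3.47 -2.082
v 3.495 3.701 -2.194
v 2.495 4.222 -3.244
v 2.889 3.615 -3.608
v 3.213 3.99 -3.538
v 2.97 4.365 -3.313
v 2.202 3.892 -3.009
v 2.595 3.284 -3.373
v 2.445 3.124 -2.923
v 2.202 3.499 -2.698
v 2.445 3.759 -3.426
v 0.167 0.667 0.742
v 0.922 0.652 0.119
v 1.449 1.578 0.734
v 0.693 1.593 1.358
v 0.688 0.9 -0.054
v 1.215 1.826 0.561
v 0.374 1.113 -0.106
v 0.901 2.038 0.51
v 0.029 1.257 -0.028
v 0.556 2.183 0.587
v -0.295 1.312 0.167
v 0.231 2.238 0.782
v -0.549 1.269 0.45
v -0.023 2.195 1.065
v -0.694 1.134 0.777
v -0.168 2.06 1.392
v -0.708 0.928 1.099
v -0.182 1.854 1.714
v -0.589 0.682 1.366
v -0.062 1.608 1.981
v -0.355 0.434 1.539
v 0.172 1.36 2.154
v -0.041 0.222 1.59
v 0.486 1.147 2.206
v 0.304 0.077 1.513
v 0.831 1.003 2.128
v 0.629 0.022 1.318
v 1.155 0.948 1.933
v 0.883 0.065 1.035
v 1.409 0.991 1.65
v 1.028 0.2 0.708
v 1.554 1.126 1.323
v 1.042 0.406 0.386
v 1.568 1.332 1.001
f 1 38 17
f 38 12 41
f 17 41 6
f 38 41 17
f 1 17 13
f 17 6 18
f 13 18 2
f 17 18 13
f 1 13 22
f 13 2 23
f 22 23 8
f 13 23 22
f 1 22 34
f 22 8 37
f 34 37 11
f 22 37 34
f 1 34 38
f 34 11 42
f 38 42 12
f 34 42 38
f 2 18 29
f 18 6 32
f 29 32 10
f 18 32 29
f 6 41 19
f 41 12 40
f 19 40 5
f 41 40 19
f 12 42 39
f 42 11 35
f 39 35 3
f 42 35 39
f 11 37 36
f 37 8 24
f 36 24 7
f 37 24 36
f 8 23 28
f 23 2 25
f 28 25 9
f 23 25 28
f 4 30 16
f 30 10 31
f 16 31 5
f 30 31 16
f 4 16 14
f 16 5 15
f 14 15 3
f 16 15 14
f 4 14 21
f 14 3 20
f 21 20 7
f 14 20 21
f 4 21 26
f 21 7 27
f 26 27 9
f 21 27 26
f 4 26 30
f 26 9 33
f 30 33 10
f 26 33 30
f 5 31 19
f 31 10 32
f 19 32 6
f 31 32 19
f 3 15 39
f 15 5 40
f 39 40 12
f 15 40 39
f 7 20 36
f 20 3 35
f 36 35 11
f 20 35 36
f 9 27 28
f 27 7 24
f 28 24 8
f 27 24 28
f 10 33 29
f 33 9 25
f 29 25 2
f 33 25 29
f 44 43 47
f 44 47 45
f 45 47 48
f 45 48 46
f 47 43 49
f 47 49 48
f 48 49 50
f 48 50 46
f 49 43 51
f 49 51 50
f 50 51 52
f 50 52 46
f 51 43 53
f 51 53 52
f 52 53 54
f 52 54 46
f 53 43 55
f 53 55 54
f 54 55 56
f 54 56 46
f 55 43 57
f 55 57 56
f 56 57 58
f 56 58 46
f 57 43 59
f 57 59 58
f 58 59 60
f 58 60 46
f 59 43 61
f 59 61 60
f 60 61 62
f 60 62 46
f 61 43 63
f 61 63 62
f 62 63 64
f 62 64 46
f 63 43 65
f 63 65 64
f 64 65 66
f 64 66 46
f 65 43 67
f 65 67 66
f 66 67 68
f 66 68 46
f 67 43 69
f 67 69 68
f 68 69 70
f 68 70 46
f 69 43 71
f 69 71 70
f 70 71 72
f 70 72 46
f 71 43 73
f 71 73 72
f 72 73 74
f 72 74 46
f 73 43 75
f 73 75 74
f 74 75 76
f 74 76 46
f 75 43 44
f 75 44 76
f 76 44 45
f 76 45 46



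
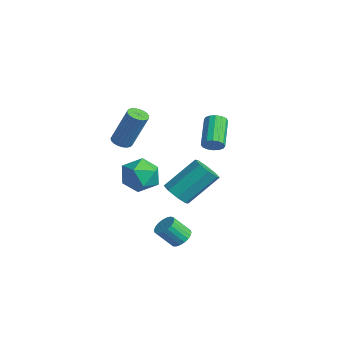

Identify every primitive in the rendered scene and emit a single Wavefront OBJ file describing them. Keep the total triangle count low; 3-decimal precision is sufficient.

v 3.195 -2.854 -0.868
v 3.425 -2.459 -0.48
v 3.135 -3.17 0.416
v 2.905 -3.566 0.028
v 3.188 -2.383 -0.496
v 2.898 -3.095 0.4
v 2.952 -2.389 -0.577
v 2.662 -3.101 0.319
v 2.758 -2.475 -0.708
v 2.468 -3.187 0.187
v 2.64 -2.627 -0.867
v 2.35 -3.339 0.029
v 2.617 -2.818 -1.026
v 2.327 -3.53 -0.13
v 2.695 -3.015 -1.158
v 2.405 -3.727 -0.262
v 2.859 -3.185 -1.239
v 2.569 -3.896 -0.343
v 3.081 -3.297 -1.256
v 2.791 -4.009 -0.361
v 3.323 -3.333 -1.206
v 3.033 -4.044 -0.311
v 3.543 -3.286 -1.098
v 3.253 -3.997 -0.202
v 3.702 -3.164 -0.95
v 3.412 -3.875 -0.054
v 3.774 -2.989 -0.787
v 3.484 -3.7 0.108
v 3.746 -2.79 -0.639
v 3.456 -3.502 0.257
v 3.622 -2.603 -0.53
v 3.333 -3.314 0.366
v 0.856 -1.873 0.486
v 1.221 -1.428 -0.041
v 1.429 0.097 1.387
v 1.064 -0.347 1.914
v 0.63 -1.346 -0.044
v 0.837 0.179 1.385
v 0.171 -1.572 0.264
v 0.379 -0.047 1.693
v 0.114 -1.974 0.702
v 0.321 -0.449 2.131
v 0.491 -2.317 1.013
v 0.699 -0.792 2.441
v 1.083 -2.399 1.015
v 1.29 -0.874 2.444
v 1.541 -2.173 0.707
v 1.749 -0.648 2.136
v 1.599 -1.771 0.269
v 1.806 -0.246 1.698
v -3.481 -2.509 2.087
v -3.159 -2.108 1.868
v -2.556 -1.509 3.854
v -2.879 -1.911 4.073
v -3.362 -1.997 1.896
v -2.759 -1.398 3.882
v -3.585 -1.975 1.957
v -2.982 -1.376 3.943
v -3.791 -2.045 2.041
v -3.188 -1.446 4.027
v -3.943 -2.195 2.133
v -3.34 -1.597 4.118
v -4.015 -2.4 2.216
v -3.412 -1.802 4.202
v -3.995 -2.624 2.278
v -3.393 -2.025 4.264
v -3.887 -2.828 2.306
v -3.284 -2.229 4.292
v -3.708 -2.977 2.297
v -3.105 -2.378 4.283
v -3.49 -3.045 2.251
v -2.887 -2.446 4.237
v -3.27 -3.02 2.177
v -2.667 -2.421 4.163
v -3.087 -2.907 2.087
v -2.485 -2.309 4.073
v -2.973 -2.726 1.998
v -2.37 -2.127 3.984
v -2.946 -2.506 1.924
v -2.343 -1.908 3.909
v -3.012 -2.288 1.878
v -2.409 -1.689 3.864
v -1.129 -1.78 1.297
v -0.412 -2.117 0.574
v -1.608 -3.423 1.586
v -0.891 -3.76 0.863
v -0.559 -3.342 1.794
v -0.263 -2.327 1.615
v -1.757 -3.213 0.545
v -1.461 -2.198 0.366
v -0.8 -3.002 0.109
v -0.06 -3.082 0.881
v -1.96 -2.458 1.279
v -1.22 -2.538 2.051
v 0.905 0.027 3.279
v 1.298 0.353 3.509
v 0.088 1.179 4.41
v -0.305 0.853 4.181
v 1.215 0.493 3.269
v 0.005 1.319 4.17
v 1.049 0.508 3.032
v -0.161 1.334 3.933
v 0.844 0.394 2.861
v -0.366 1.22 3.762
v 0.656 0.182 2.803
v -0.554 1.008 3.704
v 0.534 -0.072 2.872
v -0.676 0.754 3.773
v 0.512 -0.299 3.05
v -0.698 0.527 3.951
v 0.595 -0.439 3.29
v -0.615 0.387 4.191
v 0.761 -0.454 3.527
v -0.449 0.372 4.428
v 0.966 -0.34 3.698
v -0.244 0.486 4.599
v 1.154 -0.128 3.756
v -0.056 0.698 4.657
v 1.276 0.126 3.687
v 0.066 0.952 4.588
f 2 1 5
f 2 5 3
f 3 5 6
f 3 6 4
f 5 1 7
f 5 7 6
f 6 7 8
f 6 8 4
f 7 1 9
f 7 9 8
f 8 9 10
f 8 10 4
f 9 1 11
f 9 11 10
f 10 11 12
f 10 12 4
f 11 1 13
f 11 13 12
f 12 13 14
f 12 14 4
f 13 1 15
f 13 15 14
f 14 15 16
f 14 16 4
f 15 1 17
f 15 17 16
f 16 17 18
f 16 18 4
f 17 1 19
f 17 19 18
f 18 19 20
f 18 20 4
f 19 1 21
f 19 21 20
f 20 21 22
f 20 22 4
f 21 1 23
f 21 23 22
f 22 23 24
f 22 24 4
f 23 1 25
f 23 25 24
f 24 25 26
f 24 26 4
f 25 1 27
f 25 27 26
f 26 27 28
f 26 28 4
f 27 1 29
f 27 29 28
f 28 29 30
f 28 30 4
f 29 1 31
f 29 31 30
f 30 31 32
f 30 32 4
f 31 1 2
f 31 2 32
f 32 2 3
f 32 3 4
f 34 33 37
f 34 37 35
f 35 37 38
f 35 38 36
f 37 33 39
f 37 39 38
f 38 39 40
f 38 40 36
f 39 33 41
f 39 41 40
f 40 41 42
f 40 42 36
f 41 33 43
f 41 43 42
f 42 43 44
f 42 44 36
f 43 33 45
f 43 45 44
f 44 45 46
f 44 46 36
f 45 33 47
f 45 47 46
f 46 47 48
f 46 48 36
f 47 33 49
f 47 49 48
f 48 49 50
f 48 50 36
f 49 33 34
f 49 34 50
f 50 34 35
f 50 35 36
f 52 51 55
f 52 55 53
f 53 55 56
f 53 56 54
f 55 51 57
f 55 57 56
f 56 57 58
f 56 58 54
f 57 51 59
f 57 59 58
f 58 59 60
f 58 60 54
f 59 51 61
f 59 61 60
f 60 61 62
f 60 62 54
f 61 51 63
f 61 63 62
f 62 63 64
f 62 64 54
f 63 51 65
f 63 65 64
f 64 65 66
f 64 66 54
f 65 51 67
f 65 67 66
f 66 67 68
f 66 68 54
f 67 51 69
f 67 69 68
f 68 69 70
f 68 70 54
f 69 51 71
f 69 71 70
f 70 71 72
f 70 72 54
f 71 51 73
f 71 73 72
f 72 73 74
f 72 74 54
f 73 51 75
f 73 75 74
f 74 75 76
f 74 76 54
f 75 51 77
f 75 77 76
f 76 77 78
f 76 78 54
f 77 51 79
f 77 79 78
f 78 79 80
f 78 80 54
f 79 51 81
f 79 81 80
f 80 81 82
f 80 82 54
f 81 51 52
f 81 52 82
f 82 52 53
f 82 53 54
f 83 94 88
f 83 88 84
f 83 84 90
f 83 90 93
f 83 93 94
f 84 88 92
f 88 94 87
f 94 93 85
f 93 90 89
f 90 84 91
f 86 92 87
f 86 87 85
f 86 85 89
f 86 89 91
f 86 91 92
f 87 92 88
f 85 87 94
f 89 85 93
f 91 89 90
f 92 91 84
f 96 95 99
f 96 99 97
f 97 99 100
f 97 100 98
f 99 95 101
f 99 101 100
f 100 101 102
f 100 102 98
f 101 95 103
f 101 103 102
f 102 103 104
f 102 104 98
f 103 95 105
f 103 105 104
f 104 105 106
f 104 106 98
f 105 95 107
f 105 107 106
f 106 107 108
f 106 108 98
f 107 95 109
f 107 109 108
f 108 109 110
f 108 110 98
f 109 95 111
f 109 111 110
f 110 111 112
f 110 112 98
f 111 95 113
f 111 113 112
f 112 113 114
f 112 114 98
f 113 95 115
f 113 115 114
f 114 115 116
f 114 116 98
f 115 95 117
f 115 117 116
f 116 117 118
f 116 118 98
f 117 95 119
f 117 119 118
f 118 119 120
f 118 120 98
f 119 95 96
f 119 96 120
f 120 96 97
f 120 97 98



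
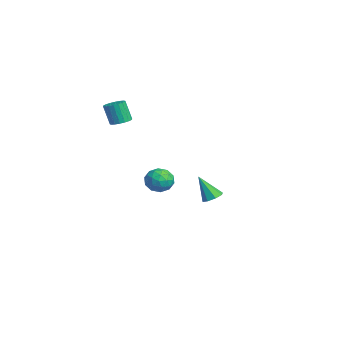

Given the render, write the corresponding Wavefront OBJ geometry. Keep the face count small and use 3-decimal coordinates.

v -3.455 3.679 -4.618
v -2.843 3.692 -4.431
v -3.885 2.981 -3.162
v -3.086 4.099 -4.307
v -3.545 4.26 -4.365
v -3.951 4.081 -4.571
v -4.067 3.666 -4.804
v -3.825 3.259 -4.928
v -3.366 3.098 -4.87
v -2.96 3.277 -4.664
v 2.991 -0.675 -0.215
v 3.375 -0.246 0.34
v 4.005 -1.474 -0.3
v 4.389 -1.045 0.255
v 3.749 -1.479 0.457
v 3.122 -0.985 0.51
v 4.258 -0.735 -0.47
v 3.631 -0.241 -0.417
v 4.158 -0.284 0.182
v 3.843 -0.743 0.755
v 3.537 -0.977 -0.715
v 3.222 -1.436 -0.142
v 3.094 -0.391 0.07
v 4.286 -1.329 -0.03
v 3.909 -1.584 0.089
v 4.135 -1.333 0.415
v 2.946 -0.825 0.17
v 3.171 -0.573 0.496
v 3.391 -1.297 0.565
v 4.209 -1.147 -0.456
v 4.434 -0.895 -0.13
v 3.245 -0.387 -0.375
v 3.471 -0.136 -0.049
v 3.989 -0.423 -0.525
v 3.78 -0.161 0.303
v 4.376 -0.63 0.253
v 4.299 -0.448 -0.173
v 3.931 -0.157 -0.142
v 3.595 -0.431 0.64
v 4.191 -0.9 0.59
v 3.815 -1.155 0.709
v 3.447 -0.865 0.74
v 4.055 -0.453 0.547
v 3.189 -0.82 -0.55
v 3.785 -1.289 -0.6
v 3.933 -0.855 -0.7
v 3.565 -0.565 -0.669
v 3.004 -1.09 -0.213
v 3.6 -1.559 -0.263
v 3.449 -1.563 0.182
v 3.081 -1.272 0.213
v 3.325 -1.267 -0.507
v -1.256 -1.779 2.312
v -0.802 -2.171 2.315
v -1.069 -2.472 3.531
v -1.524 -2.081 3.528
v -0.686 -1.945 2.397
v -0.953 -2.246 3.612
v -0.683 -1.686 2.462
v -0.95 -1.987 3.677
v -0.793 -1.445 2.497
v -1.061 -1.746 3.712
v -0.996 -1.271 2.496
v -1.263 -1.572 3.711
v -1.25 -1.197 2.458
v -1.517 -1.499 3.673
v -1.505 -1.239 2.392
v -1.772 -1.54 3.607
v -1.711 -1.388 2.309
v -1.978 -1.689 3.525
v -1.827 -1.614 2.228
v -2.094 -1.915 3.443
v -1.83 -1.873 2.163
v -2.097 -2.174 3.378
v -1.719 -2.114 2.128
v -1.987 -2.415 3.343
v -1.517 -2.288 2.129
v -1.784 -2.589 3.344
v -1.263 -2.361 2.167
v -1.53 -2.663 3.382
v -1.008 -2.32 2.233
v -1.275 -2.621 3.448
f 2 1 4
f 2 4 3
f 4 1 5
f 4 5 3
f 5 1 6
f 5 6 3
f 6 1 7
f 6 7 3
f 7 1 8
f 7 8 3
f 8 1 9
f 8 9 3
f 9 1 10
f 9 10 3
f 10 1 2
f 10 2 3
f 11 48 27
f 48 22 51
f 27 51 16
f 48 51 27
f 11 27 23
f 27 16 28
f 23 28 12
f 27 28 23
f 11 23 32
f 23 12 33
f 32 33 18
f 23 33 32
f 11 32 44
f 32 18 47
f 44 47 21
f 32 47 44
f 11 44 48
f 44 21 52
f 48 52 22
f 44 52 48
f 12 28 39
f 28 16 42
f 39 42 20
f 28 42 39
f 16 51 29
f 51 22 50
f 29 50 15
f 51 50 29
f 22 52 49
f 52 21 45
f 49 45 13
f 52 45 49
f 21 47 46
f 47 18 34
f 46 34 17
f 47 34 46
f 18 33 38
f 33 12 35
f 38 35 19
f 33 35 38
f 14 40 26
f 40 20 41
f 26 41 15
f 40 41 26
f 14 26 24
f 26 15 25
f 24 25 13
f 26 25 24
f 14 24 31
f 24 13 30
f 31 30 17
f 24 30 31
f 14 31 36
f 31 17 37
f 36 37 19
f 31 37 36
f 14 36 40
f 36 19 43
f 40 43 20
f 36 43 40
f 15 41 29
f 41 20 42
f 29 42 16
f 41 42 29
f 13 25 49
f 25 15 50
f 49 50 22
f 25 50 49
f 17 30 46
f 30 13 45
f 46 45 21
f 30 45 46
f 19 37 38
f 37 17 34
f 38 34 18
f 37 34 38
f 20 43 39
f 43 19 35
f 39 35 12
f 43 35 39
f 54 53 57
f 54 57 55
f 55 57 58
f 55 58 56
f 57 53 59
f 57 59 58
f 58 59 60
f 58 60 56
f 59 53 61
f 59 61 60
f 60 61 62
f 60 62 56
f 61 53 63
f 61 63 62
f 62 63 64
f 62 64 56
f 63 53 65
f 63 65 64
f 64 65 66
f 64 66 56
f 65 53 67
f 65 67 66
f 66 67 68
f 66 68 56
f 67 53 69
f 67 69 68
f 68 69 70
f 68 70 56
f 69 53 71
f 69 71 70
f 70 71 72
f 70 72 56
f 71 53 73
f 71 73 72
f 72 73 74
f 72 74 56
f 73 53 75
f 73 75 74
f 74 75 76
f 74 76 56
f 75 53 77
f 75 77 76
f 76 77 78
f 76 78 56
f 77 53 79
f 77 79 78
f 78 79 80
f 78 80 56
f 79 53 81
f 79 81 80
f 80 81 82
f 80 82 56
f 81 53 54
f 81 54 82
f 82 54 55
f 82 55 56



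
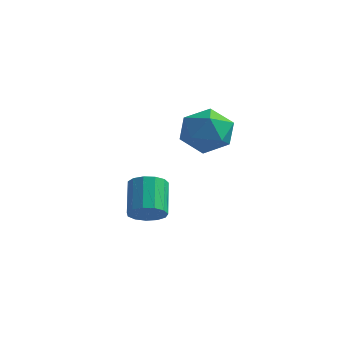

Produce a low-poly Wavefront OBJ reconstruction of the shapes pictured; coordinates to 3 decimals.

v 3.145 -1.693 2.907
v 3.56 -1.074 3.792
v 3.74 -3.266 3.728
v 4.155 -2.647 4.613
v 3.013 -2.737 4.455
v 2.645 -1.764 3.948
v 4.655 -2.576 3.572
v 4.287 -1.603 3.065
v 4.493 -1.62 4.203
v 3.478 -1.719 4.749
v 3.822 -2.621 2.771
v 2.807 -2.72 3.317
v 1.097 -2.541 -1.044
v 1.751 -2.081 -1.013
v 1.017 -1.119 0.195
v 0.363 -1.579 0.164
v 1.481 -1.897 -1.323
v 0.747 -0.935 -0.116
v 1.089 -1.918 -1.545
v 0.355 -0.956 -0.338
v 0.7 -2.136 -1.608
v -0.034 -1.174 -0.401
v 0.437 -2.483 -1.492
v -0.298 -1.521 -0.284
v 0.383 -2.849 -1.233
v -0.351 -1.886 -0.026
v 0.556 -3.116 -0.914
v -0.178 -2.154 0.293
v 0.901 -3.201 -0.637
v 0.167 -2.239 0.571
v 1.308 -3.077 -0.488
v 0.574 -2.114 0.719
v 1.648 -2.782 -0.516
v 0.914 -1.82 0.691
v 1.813 -2.411 -0.712
v 1.079 -1.449 0.496
f 1 12 6
f 1 6 2
f 1 2 8
f 1 8 11
f 1 11 12
f 2 6 10
f 6 12 5
f 12 11 3
f 11 8 7
f 8 2 9
f 4 10 5
f 4 5 3
f 4 3 7
f 4 7 9
f 4 9 10
f 5 10 6
f 3 5 12
f 7 3 11
f 9 7 8
f 10 9 2
f 14 13 17
f 14 17 15
f 15 17 18
f 15 18 16
f 17 13 19
f 17 19 18
f 18 19 20
f 18 20 16
f 19 13 21
f 19 21 20
f 20 21 22
f 20 22 16
f 21 13 23
f 21 23 22
f 22 23 24
f 22 24 16
f 23 13 25
f 23 25 24
f 24 25 26
f 24 26 16
f 25 13 27
f 25 27 26
f 26 27 28
f 26 28 16
f 27 13 29
f 27 29 28
f 28 29 30
f 28 30 16
f 29 13 31
f 29 31 30
f 30 31 32
f 30 32 16
f 31 13 33
f 31 33 32
f 32 33 34
f 32 34 16
f 33 13 35
f 33 35 34
f 34 35 36
f 34 36 16
f 35 13 14
f 35 14 36
f 36 14 15
f 36 15 16



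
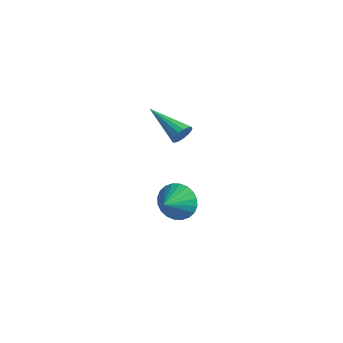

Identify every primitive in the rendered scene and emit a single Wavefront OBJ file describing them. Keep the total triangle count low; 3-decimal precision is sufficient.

v -0.64 1.504 2.172
v -0.377 1.397 2.632
v -2.32 0.976 3.008
v -0.444 1.646 2.655
v -0.555 1.862 2.568
v -0.686 1.996 2.39
v -0.806 2.018 2.162
v -0.888 1.921 1.936
v -0.913 1.73 1.765
v -0.875 1.486 1.687
v -0.784 1.247 1.72
v -0.659 1.066 1.857
v -0.53 0.986 2.066
v -0.426 1.025 2.299
v -0.371 1.173 2.504
v -2.277 2.245 -2.965
v -1.763 2.176 -3.785
v -1.783 1.295 -2.575
v -1.532 2.385 -3.57
v -1.414 2.572 -3.263
v -1.427 2.71 -2.91
v -1.57 2.776 -2.566
v -1.821 2.762 -2.283
v -2.141 2.669 -2.103
v -2.481 2.512 -2.055
v -2.791 2.314 -2.145
v -3.022 2.105 -2.36
v -3.14 1.918 -2.667
v -3.127 1.781 -3.019
v -2.984 1.714 -3.363
v -2.734 1.728 -3.647
v -2.414 1.821 -3.826
v -2.073 1.978 -3.875
f 2 1 4
f 2 4 3
f 4 1 5
f 4 5 3
f 5 1 6
f 5 6 3
f 6 1 7
f 6 7 3
f 7 1 8
f 7 8 3
f 8 1 9
f 8 9 3
f 9 1 10
f 9 10 3
f 10 1 11
f 10 11 3
f 11 1 12
f 11 12 3
f 12 1 13
f 12 13 3
f 13 1 14
f 13 14 3
f 14 1 15
f 14 15 3
f 15 1 2
f 15 2 3
f 17 16 19
f 17 19 18
f 19 16 20
f 19 20 18
f 20 16 21
f 20 21 18
f 21 16 22
f 21 22 18
f 22 16 23
f 22 23 18
f 23 16 24
f 23 24 18
f 24 16 25
f 24 25 18
f 25 16 26
f 25 26 18
f 26 16 27
f 26 27 18
f 27 16 28
f 27 28 18
f 28 16 29
f 28 29 18
f 29 16 30
f 29 30 18
f 30 16 31
f 30 31 18
f 31 16 32
f 31 32 18
f 32 16 33
f 32 33 18
f 33 16 17
f 33 17 18



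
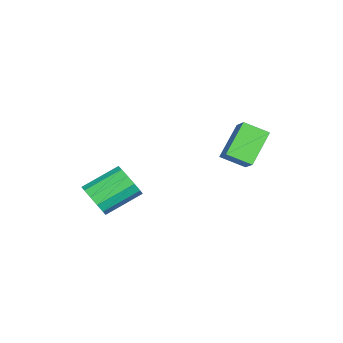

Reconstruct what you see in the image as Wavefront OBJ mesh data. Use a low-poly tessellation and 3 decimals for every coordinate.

v 0.056 2.177 -0.109
v 0.182 1.143 0.424
v -1.216 2.615 1.041
v -1.09 1.581 1.574
v 0.75 2.579 0.506
v 0.876 1.545 1.039
v -0.522 3.017 1.656
v -0.396 1.983 2.189
v 4.125 -2.926 -0.243
v 4.698 -2.886 0.329
v 3.808 -1.654 1.134
v 3.235 -1.694 0.563
v 4.818 -2.587 0.005
v 3.928 -1.355 0.81
v 4.718 -2.396 -0.397
v 3.828 -1.164 0.408
v 4.43 -2.373 -0.751
v 3.54 -1.142 0.055
v 4.045 -2.526 -0.943
v 3.155 -1.294 -0.137
v 3.685 -2.806 -0.912
v 2.795 -1.574 -0.107
v 3.465 -3.123 -0.67
v 2.575 -1.891 0.136
v 3.455 -3.378 -0.291
v 2.565 -2.147 0.514
v 3.657 -3.49 0.102
v 2.767 -2.258 0.908
v 4.008 -3.422 0.387
v 3.118 -2.19 1.192
v 4.396 -3.197 0.471
v 3.506 -1.965 1.276
f 2 4 1
f 5 2 1
f 1 4 3
f 3 5 1
f 2 8 4
f 6 2 5
f 6 8 2
f 4 8 3
f 7 5 3
f 3 8 7
f 7 6 5
f 8 6 7
f 10 9 13
f 10 13 11
f 11 13 14
f 11 14 12
f 13 9 15
f 13 15 14
f 14 15 16
f 14 16 12
f 15 9 17
f 15 17 16
f 16 17 18
f 16 18 12
f 17 9 19
f 17 19 18
f 18 19 20
f 18 20 12
f 19 9 21
f 19 21 20
f 20 21 22
f 20 22 12
f 21 9 23
f 21 23 22
f 22 23 24
f 22 24 12
f 23 9 25
f 23 25 24
f 24 25 26
f 24 26 12
f 25 9 27
f 25 27 26
f 26 27 28
f 26 28 12
f 27 9 29
f 27 29 28
f 28 29 30
f 28 30 12
f 29 9 31
f 29 31 30
f 30 31 32
f 30 32 12
f 31 9 10
f 31 10 32
f 32 10 11
f 32 11 12



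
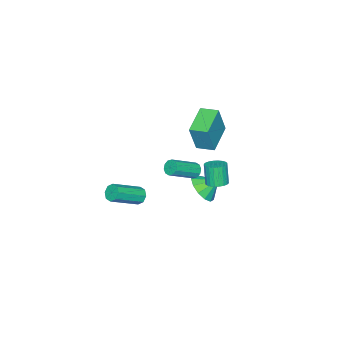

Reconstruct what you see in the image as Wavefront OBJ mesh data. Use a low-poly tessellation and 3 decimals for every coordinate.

v 0.518 1.423 0.913
v 0.838 1.545 0.509
v 2.282 0.919 1.463
v 1.962 0.797 1.867
v 0.821 1.806 0.706
v 2.264 1.18 1.66
v 0.688 1.92 0.983
v 2.131 1.294 1.937
v 0.49 1.845 1.233
v 1.934 1.219 2.186
v 0.303 1.608 1.36
v 1.746 0.982 2.314
v 0.198 1.301 1.317
v 1.642 0.675 2.271
v 0.216 1.04 1.12
v 1.659 0.414 2.074
v 0.349 0.926 0.843
v 1.792 0.3 1.797
v 0.546 1.001 0.594
v 1.99 0.375 1.547
v 0.734 1.238 0.466
v 2.177 0.612 1.42
v -3.265 -0.565 -4.271
v -2.889 -1.132 -3.419
v -3.815 0.185 -3.529
v -2.467 -0.702 -3.542
v -2.299 -0.229 -3.896
v -2.437 0.137 -4.369
v -2.839 0.28 -4.811
v -3.376 0.155 -5.082
v -3.878 -0.199 -5.095
v -4.185 -0.669 -4.847
v -4.201 -1.106 -4.416
v -3.919 -1.372 -3.939
v -3.43 -1.381 -3.567
v 1.389 -1.782 -2.287
v 1.693 -1.278 -2.403
v 3.315 -2.014 -1.349
v 3.011 -2.518 -1.233
v 1.451 -1.252 -2.014
v 3.074 -1.987 -0.959
v 1.173 -1.536 -1.784
v 2.796 -2.272 -0.73
v 1.021 -1.965 -1.849
v 2.644 -2.7 -0.795
v 1.085 -2.286 -2.171
v 2.707 -3.022 -1.117
v 1.326 -2.313 -2.561
v 2.949 -3.048 -1.506
v 1.604 -2.028 -2.79
v 3.227 -2.764 -1.736
v 1.756 -1.6 -2.725
v 3.379 -2.335 -1.671
v -1.782 1.426 -1.791
v -1.179 1.665 -1.587
v -1.495 1.333 -0.264
v -2.098 1.094 -0.469
v -1.33 1.882 -1.569
v -1.646 1.55 -0.246
v -1.549 2.031 -1.584
v -1.865 1.698 -0.261
v -1.804 2.087 -1.631
v -2.121 1.754 -0.308
v -2.056 2.042 -1.702
v -2.372 1.71 -0.379
v -2.266 1.904 -1.787
v -2.582 1.571 -0.464
v -2.402 1.693 -1.873
v -2.718 1.36 -0.55
v -2.444 1.441 -1.946
v -2.76 1.109 -0.623
v -2.385 1.187 -1.996
v -2.701 0.855 -0.673
v -2.234 0.97 -2.014
v -2.55 0.638 -0.691
v -2.015 0.822 -1.999
v -2.331 0.489 -0.676
v -1.759 0.766 -1.952
v -2.076 0.433 -0.629
v -1.508 0.81 -1.881
v -1.824 0.478 -0.558
v -1.298 0.949 -1.796
v -1.614 0.616 -0.473
v -1.162 1.16 -1.71
v -1.478 0.827 -0.387
v -1.12 1.411 -1.637
v -1.436 1.079 -0.314
v -2.286 0.369 2.455
v -1.727 0.26 4.32
v -2.532 1.443 2.591
v -1.973 1.334 4.456
v -0.487 0.846 1.944
v 0.072 0.737 3.809
v -0.733 1.92 2.08
v -0.174 1.811 3.945
f 2 1 5
f 2 5 3
f 3 5 6
f 3 6 4
f 5 1 7
f 5 7 6
f 6 7 8
f 6 8 4
f 7 1 9
f 7 9 8
f 8 9 10
f 8 10 4
f 9 1 11
f 9 11 10
f 10 11 12
f 10 12 4
f 11 1 13
f 11 13 12
f 12 13 14
f 12 14 4
f 13 1 15
f 13 15 14
f 14 15 16
f 14 16 4
f 15 1 17
f 15 17 16
f 16 17 18
f 16 18 4
f 17 1 19
f 17 19 18
f 18 19 20
f 18 20 4
f 19 1 21
f 19 21 20
f 20 21 22
f 20 22 4
f 21 1 2
f 21 2 22
f 22 2 3
f 22 3 4
f 24 23 26
f 24 26 25
f 26 23 27
f 26 27 25
f 27 23 28
f 27 28 25
f 28 23 29
f 28 29 25
f 29 23 30
f 29 30 25
f 30 23 31
f 30 31 25
f 31 23 32
f 31 32 25
f 32 23 33
f 32 33 25
f 33 23 34
f 33 34 25
f 34 23 35
f 34 35 25
f 35 23 24
f 35 24 25
f 37 36 40
f 37 40 38
f 38 40 41
f 38 41 39
f 40 36 42
f 40 42 41
f 41 42 43
f 41 43 39
f 42 36 44
f 42 44 43
f 43 44 45
f 43 45 39
f 44 36 46
f 44 46 45
f 45 46 47
f 45 47 39
f 46 36 48
f 46 48 47
f 47 48 49
f 47 49 39
f 48 36 50
f 48 50 49
f 49 50 51
f 49 51 39
f 50 36 52
f 50 52 51
f 51 52 53
f 51 53 39
f 52 36 37
f 52 37 53
f 53 37 38
f 53 38 39
f 55 54 58
f 55 58 56
f 56 58 59
f 56 59 57
f 58 54 60
f 58 60 59
f 59 60 61
f 59 61 57
f 60 54 62
f 60 62 61
f 61 62 63
f 61 63 57
f 62 54 64
f 62 64 63
f 63 64 65
f 63 65 57
f 64 54 66
f 64 66 65
f 65 66 67
f 65 67 57
f 66 54 68
f 66 68 67
f 67 68 69
f 67 69 57
f 68 54 70
f 68 70 69
f 69 70 71
f 69 71 57
f 70 54 72
f 70 72 71
f 71 72 73
f 71 73 57
f 72 54 74
f 72 74 73
f 73 74 75
f 73 75 57
f 74 54 76
f 74 76 75
f 75 76 77
f 75 77 57
f 76 54 78
f 76 78 77
f 77 78 79
f 77 79 57
f 78 54 80
f 78 80 79
f 79 80 81
f 79 81 57
f 80 54 82
f 80 82 81
f 81 82 83
f 81 83 57
f 82 54 84
f 82 84 83
f 83 84 85
f 83 85 57
f 84 54 86
f 84 86 85
f 85 86 87
f 85 87 57
f 86 54 55
f 86 55 87
f 87 55 56
f 87 56 57
f 89 91 88
f 92 89 88
f 88 91 90
f 90 92 88
f 89 95 91
f 93 89 92
f 93 95 89
f 91 95 90
f 94 92 90
f 90 95 94
f 94 93 92
f 95 93 94



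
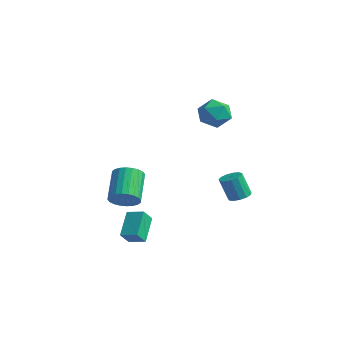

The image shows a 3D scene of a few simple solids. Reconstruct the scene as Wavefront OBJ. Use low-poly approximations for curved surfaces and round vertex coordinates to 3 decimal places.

v 0.982 3.412 4.271
v 1.52 2.571 4.599
v 0.18 2.449 3.121
v 0.718 1.608 3.449
v -0.008 2.043 4.072
v 0.487 2.638 4.783
v 1.213 2.382 2.937
v 1.708 2.977 3.648
v 1.663 1.934 3.775
v 0.909 1.725 4.477
v 0.791 3.295 3.243
v 0.037 3.086 3.945
v 1.211 4.07 -2.734
v 1.875 3.978 -2.571
v 1.473 3.637 -1.124
v 0.809 3.73 -1.286
v 1.797 4.353 -2.504
v 1.395 4.012 -1.057
v 1.533 4.638 -2.51
v 1.131 4.298 -1.063
v 1.167 4.743 -2.587
v 0.765 4.402 -1.14
v 0.814 4.635 -2.711
v 0.412 4.294 -1.264
v 0.588 4.347 -2.841
v 0.186 4.006 -1.394
v 0.559 3.971 -2.938
v 0.158 3.63 -1.491
v 0.738 3.627 -2.969
v 0.336 3.286 -1.522
v 1.066 3.424 -2.926
v 0.664 3.083 -1.479
v 1.441 3.426 -2.822
v 1.039 3.085 -1.375
v 1.742 3.632 -2.689
v 1.34 3.292 -1.242
v 0.605 -3.53 -0.994
v 1.351 -3.151 -0.69
v 0.261 -1.992 0.538
v -0.485 -2.37 0.234
v 1.273 -2.942 -0.956
v 0.182 -1.783 0.272
v 1.093 -2.823 -1.228
v 0.003 -1.664 -0
v 0.839 -2.811 -1.465
v -0.251 -1.652 -0.237
v 0.549 -2.909 -1.629
v -0.541 -1.75 -0.401
v 0.268 -3.101 -1.698
v -0.822 -1.942 -0.47
v 0.038 -3.359 -1.659
v -1.052 -2.199 -0.431
v -0.105 -3.642 -1.518
v -1.195 -2.483 -0.29
v -0.141 -3.908 -1.298
v -1.231 -2.749 -0.07
v -0.062 -4.117 -1.032
v -1.153 -2.958 0.196
v 0.117 -4.236 -0.76
v -0.973 -3.077 0.468
v 0.371 -4.248 -0.523
v -0.719 -3.089 0.705
v 0.661 -4.15 -0.359
v -0.429 -2.991 0.869
v 0.942 -3.958 -0.29
v -0.148 -2.799 0.938
v 1.172 -3.701 -0.329
v 0.082 -2.541 0.899
v 1.315 -3.417 -0.47
v 0.225 -2.258 0.758
v 0.703 -3.904 -3.452
v -0.09 -2.814 -2.352
v 0.571 -3.235 -4.21
v -0.221 -2.144 -3.11
v 1.601 -3.476 -3.23
v 0.809 -2.385 -2.13
v 1.47 -2.806 -3.988
v 0.677 -1.716 -2.888
f 1 12 6
f 1 6 2
f 1 2 8
f 1 8 11
f 1 11 12
f 2 6 10
f 6 12 5
f 12 11 3
f 11 8 7
f 8 2 9
f 4 10 5
f 4 5 3
f 4 3 7
f 4 7 9
f 4 9 10
f 5 10 6
f 3 5 12
f 7 3 11
f 9 7 8
f 10 9 2
f 14 13 17
f 14 17 15
f 15 17 18
f 15 18 16
f 17 13 19
f 17 19 18
f 18 19 20
f 18 20 16
f 19 13 21
f 19 21 20
f 20 21 22
f 20 22 16
f 21 13 23
f 21 23 22
f 22 23 24
f 22 24 16
f 23 13 25
f 23 25 24
f 24 25 26
f 24 26 16
f 25 13 27
f 25 27 26
f 26 27 28
f 26 28 16
f 27 13 29
f 27 29 28
f 28 29 30
f 28 30 16
f 29 13 31
f 29 31 30
f 30 31 32
f 30 32 16
f 31 13 33
f 31 33 32
f 32 33 34
f 32 34 16
f 33 13 35
f 33 35 34
f 34 35 36
f 34 36 16
f 35 13 14
f 35 14 36
f 36 14 15
f 36 15 16
f 38 37 41
f 38 41 39
f 39 41 42
f 39 42 40
f 41 37 43
f 41 43 42
f 42 43 44
f 42 44 40
f 43 37 45
f 43 45 44
f 44 45 46
f 44 46 40
f 45 37 47
f 45 47 46
f 46 47 48
f 46 48 40
f 47 37 49
f 47 49 48
f 48 49 50
f 48 50 40
f 49 37 51
f 49 51 50
f 50 51 52
f 50 52 40
f 51 37 53
f 51 53 52
f 52 53 54
f 52 54 40
f 53 37 55
f 53 55 54
f 54 55 56
f 54 56 40
f 55 37 57
f 55 57 56
f 56 57 58
f 56 58 40
f 57 37 59
f 57 59 58
f 58 59 60
f 58 60 40
f 59 37 61
f 59 61 60
f 60 61 62
f 60 62 40
f 61 37 63
f 61 63 62
f 62 63 64
f 62 64 40
f 63 37 65
f 63 65 64
f 64 65 66
f 64 66 40
f 65 37 67
f 65 67 66
f 66 67 68
f 66 68 40
f 67 37 69
f 67 69 68
f 68 69 70
f 68 70 40
f 69 37 38
f 69 38 70
f 70 38 39
f 70 39 40
f 72 74 71
f 75 72 71
f 71 74 73
f 73 75 71
f 72 78 74
f 76 72 75
f 76 78 72
f 74 78 73
f 77 75 73
f 73 78 77
f 77 76 75
f 78 76 77

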